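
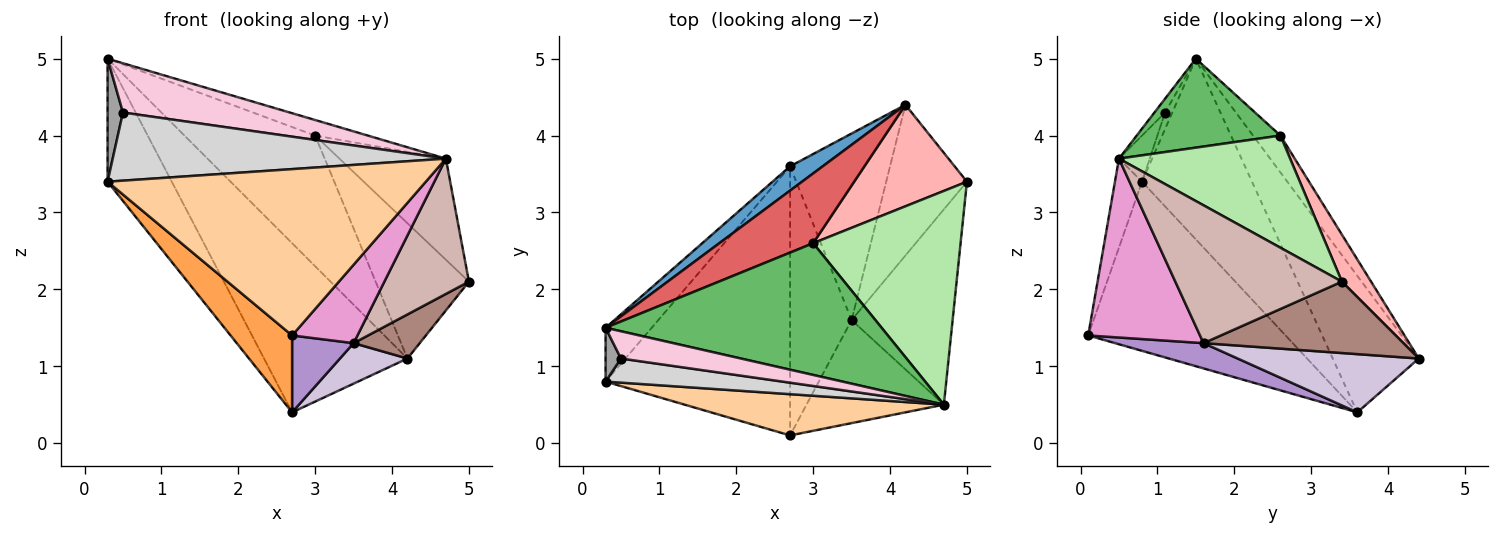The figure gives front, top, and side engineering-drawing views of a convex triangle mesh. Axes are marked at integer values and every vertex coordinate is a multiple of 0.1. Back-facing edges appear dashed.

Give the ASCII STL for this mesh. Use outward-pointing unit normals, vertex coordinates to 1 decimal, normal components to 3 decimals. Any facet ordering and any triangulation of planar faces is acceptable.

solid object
 facet normal -0.511 0.851 0.122
  outer loop
   vertex 4.2 4.4 1.1
   vertex 2.7 3.6 0.4
   vertex 0.3 1.5 5.0
  endloop
 endfacet
 facet normal -0.843 0.492 -0.215
  outer loop
   vertex 0.3 0.8 3.4
   vertex 0.3 1.5 5.0
   vertex 2.7 3.6 0.4
  endloop
 endfacet
 facet normal -0.661 -0.206 -0.721
  outer loop
   vertex 0.3 0.8 3.4
   vertex 2.7 3.6 0.4
   vertex 2.7 0.1 1.4
  endloop
 endfacet
 facet normal -0.082 -0.967 0.240
  outer loop
   vertex 0.3 0.8 3.4
   vertex 2.7 0.1 1.4
   vertex 4.7 0.5 3.7
  endloop
 endfacet
 facet normal 0.305 0.112 0.946
  outer loop
   vertex 3.0 2.6 4.0
   vertex 0.3 1.5 5.0
   vertex 4.7 0.5 3.7
  endloop
 endfacet
 facet normal 0.567 0.352 0.745
  outer loop
   vertex 3.0 2.6 4.0
   vertex 4.7 0.5 3.7
   vertex 5.0 3.4 2.1
  endloop
 endfacet
 facet normal -0.182 0.867 0.463
  outer loop
   vertex 3.0 2.6 4.0
   vertex 4.2 4.4 1.1
   vertex 0.3 1.5 5.0
  endloop
 endfacet
 facet normal 0.243 0.776 0.582
  outer loop
   vertex 3.0 2.6 4.0
   vertex 5.0 3.4 2.1
   vertex 4.2 4.4 1.1
  endloop
 endfacet
 facet normal 0.367 -0.256 -0.894
  outer loop
   vertex 3.5 1.6 1.3
   vertex 2.7 0.1 1.4
   vertex 2.7 3.6 0.4
  endloop
 endfacet
 facet normal 0.495 -0.184 -0.849
  outer loop
   vertex 3.5 1.6 1.3
   vertex 2.7 3.6 0.4
   vertex 4.2 4.4 1.1
  endloop
 endfacet
 facet normal 0.647 -0.214 -0.732
  outer loop
   vertex 3.5 1.6 1.3
   vertex 4.2 4.4 1.1
   vertex 5.0 3.4 2.1
  endloop
 endfacet
 facet normal 0.746 -0.379 -0.547
  outer loop
   vertex 3.5 1.6 1.3
   vertex 5.0 3.4 2.1
   vertex 4.7 0.5 3.7
  endloop
 endfacet
 facet normal 0.720 -0.421 -0.553
  outer loop
   vertex 3.5 1.6 1.3
   vertex 4.7 0.5 3.7
   vertex 2.7 0.1 1.4
  endloop
 endfacet
 facet normal -0.056 -0.874 0.483
  outer loop
   vertex 0.5 1.1 4.3
   vertex 4.7 0.5 3.7
   vertex 0.3 1.5 5.0
  endloop
 endfacet
 facet normal -0.395 -0.842 0.368
  outer loop
   vertex 0.5 1.1 4.3
   vertex 0.3 1.5 5.0
   vertex 0.3 0.8 3.4
  endloop
 endfacet
 facet normal -0.087 -0.939 0.332
  outer loop
   vertex 0.5 1.1 4.3
   vertex 0.3 0.8 3.4
   vertex 4.7 0.5 3.7
  endloop
 endfacet
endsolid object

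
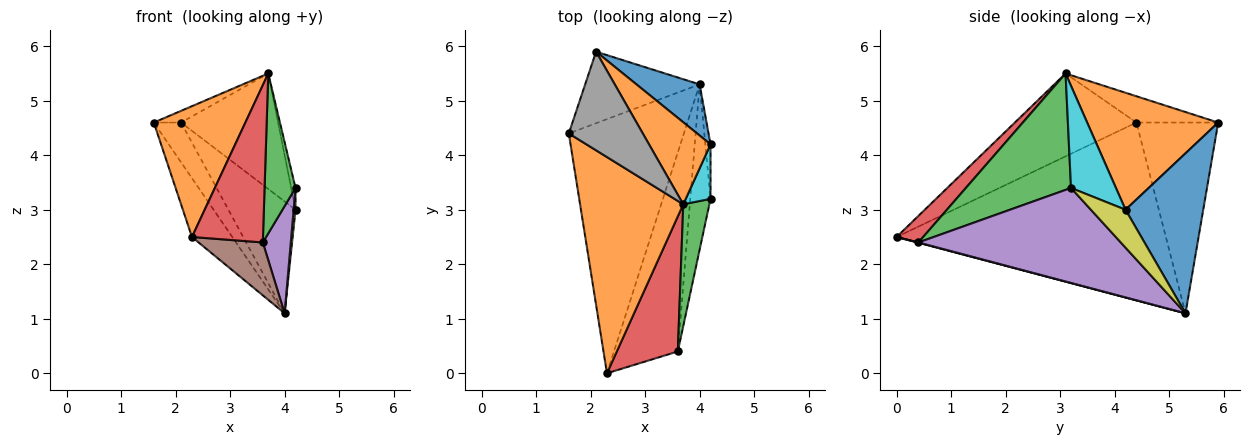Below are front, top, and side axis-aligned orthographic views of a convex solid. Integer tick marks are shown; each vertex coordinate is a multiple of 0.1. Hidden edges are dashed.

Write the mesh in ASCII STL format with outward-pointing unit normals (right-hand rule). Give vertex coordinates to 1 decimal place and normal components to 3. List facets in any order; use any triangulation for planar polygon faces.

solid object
 facet normal -0.833 0.125 -0.539
  outer loop
   vertex 4.0 5.3 1.1
   vertex 2.3 0.0 2.5
   vertex 1.6 4.4 4.6
  endloop
 endfacet
 facet normal -0.566 -0.427 0.705
  outer loop
   vertex 3.7 3.1 5.5
   vertex 1.6 4.4 4.6
   vertex 2.3 0.0 2.5
  endloop
 endfacet
 facet normal 0.938 -0.276 0.210
  outer loop
   vertex 3.6 0.4 2.4
   vertex 4.2 3.2 3.4
   vertex 3.7 3.1 5.5
  endloop
 endfacet
 facet normal 0.273 -0.730 0.627
  outer loop
   vertex 3.6 0.4 2.4
   vertex 3.7 3.1 5.5
   vertex 2.3 0.0 2.5
  endloop
 endfacet
 facet normal 0.969 -0.134 -0.207
  outer loop
   vertex 3.6 0.4 2.4
   vertex 4.0 5.3 1.1
   vertex 4.2 3.2 3.4
  endloop
 endfacet
 facet normal 0.005 -0.257 -0.966
  outer loop
   vertex 3.6 0.4 2.4
   vertex 2.3 0.0 2.5
   vertex 4.0 5.3 1.1
  endloop
 endfacet
 facet normal -0.824 0.275 -0.495
  outer loop
   vertex 2.1 5.9 4.6
   vertex 4.0 5.3 1.1
   vertex 1.6 4.4 4.6
  endloop
 endfacet
 facet normal -0.333 0.111 0.936
  outer loop
   vertex 2.1 5.9 4.6
   vertex 1.6 4.4 4.6
   vertex 3.7 3.1 5.5
  endloop
 endfacet
 facet normal 0.989 -0.054 -0.136
  outer loop
   vertex 4.2 4.2 3.0
   vertex 4.2 3.2 3.4
   vertex 4.0 5.3 1.1
  endloop
 endfacet
 facet normal 0.967 0.094 0.235
  outer loop
   vertex 4.2 4.2 3.0
   vertex 3.7 3.1 5.5
   vertex 4.2 3.2 3.4
  endloop
 endfacet
 facet normal 0.725 0.626 0.286
  outer loop
   vertex 4.2 4.2 3.0
   vertex 4.0 5.3 1.1
   vertex 2.1 5.9 4.6
  endloop
 endfacet
 facet normal 0.740 0.548 0.389
  outer loop
   vertex 4.2 4.2 3.0
   vertex 2.1 5.9 4.6
   vertex 3.7 3.1 5.5
  endloop
 endfacet
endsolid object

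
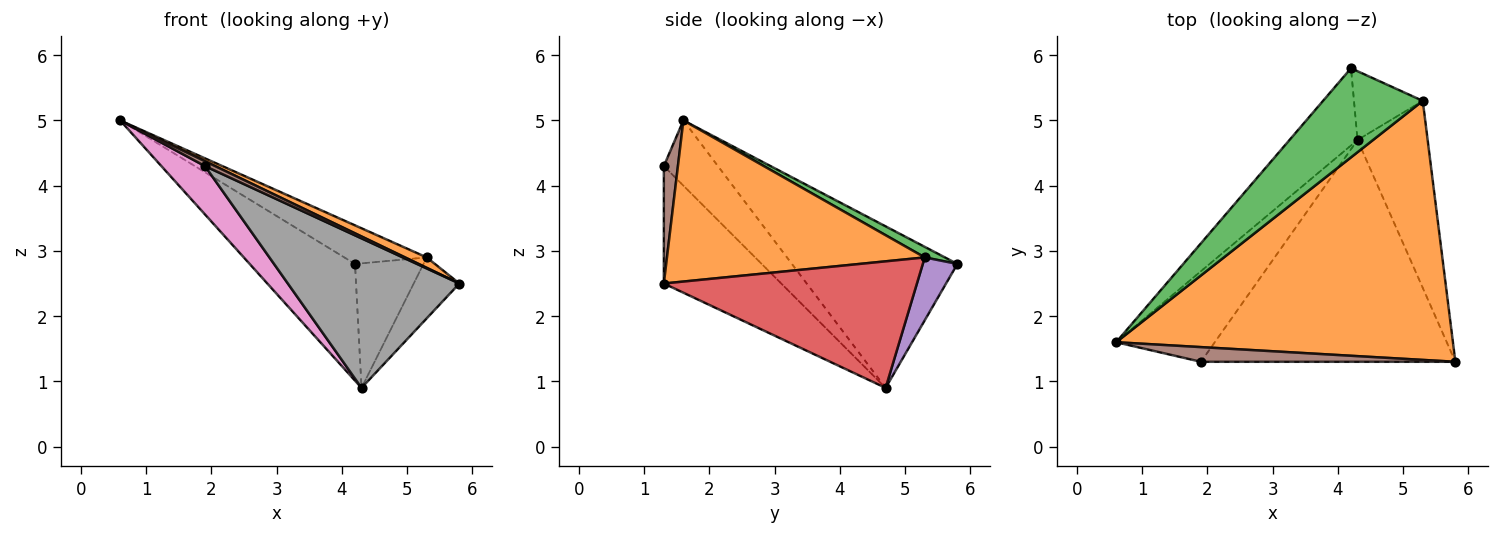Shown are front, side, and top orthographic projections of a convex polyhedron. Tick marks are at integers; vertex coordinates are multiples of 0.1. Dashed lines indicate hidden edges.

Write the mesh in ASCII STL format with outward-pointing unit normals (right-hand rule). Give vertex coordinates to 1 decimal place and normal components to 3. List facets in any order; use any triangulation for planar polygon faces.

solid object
 facet normal -0.795 0.506 -0.335
  outer loop
   vertex 4.3 4.7 0.9
   vertex 0.6 1.6 5.0
   vertex 4.2 5.8 2.8
  endloop
 endfacet
 facet normal 0.431 -0.036 0.901
  outer loop
   vertex 5.3 5.3 2.9
   vertex 0.6 1.6 5.0
   vertex 5.8 1.3 2.5
  endloop
 endfacet
 facet normal 0.097 0.396 0.913
  outer loop
   vertex 5.3 5.3 2.9
   vertex 4.2 5.8 2.8
   vertex 0.6 1.6 5.0
  endloop
 endfacet
 facet normal 0.864 0.156 -0.479
  outer loop
   vertex 5.3 5.3 2.9
   vertex 5.8 1.3 2.5
   vertex 4.3 4.7 0.9
  endloop
 endfacet
 facet normal 0.404 0.801 -0.442
  outer loop
   vertex 5.3 5.3 2.9
   vertex 4.3 4.7 0.9
   vertex 4.2 5.8 2.8
  endloop
 endfacet
 facet normal 0.401 -0.290 0.869
  outer loop
   vertex 1.9 1.3 4.3
   vertex 5.8 1.3 2.5
   vertex 0.6 1.6 5.0
  endloop
 endfacet
 facet normal -0.504 -0.406 -0.762
  outer loop
   vertex 1.9 1.3 4.3
   vertex 0.6 1.6 5.0
   vertex 4.3 4.7 0.9
  endloop
 endfacet
 facet normal -0.357 -0.522 -0.774
  outer loop
   vertex 1.9 1.3 4.3
   vertex 4.3 4.7 0.9
   vertex 5.8 1.3 2.5
  endloop
 endfacet
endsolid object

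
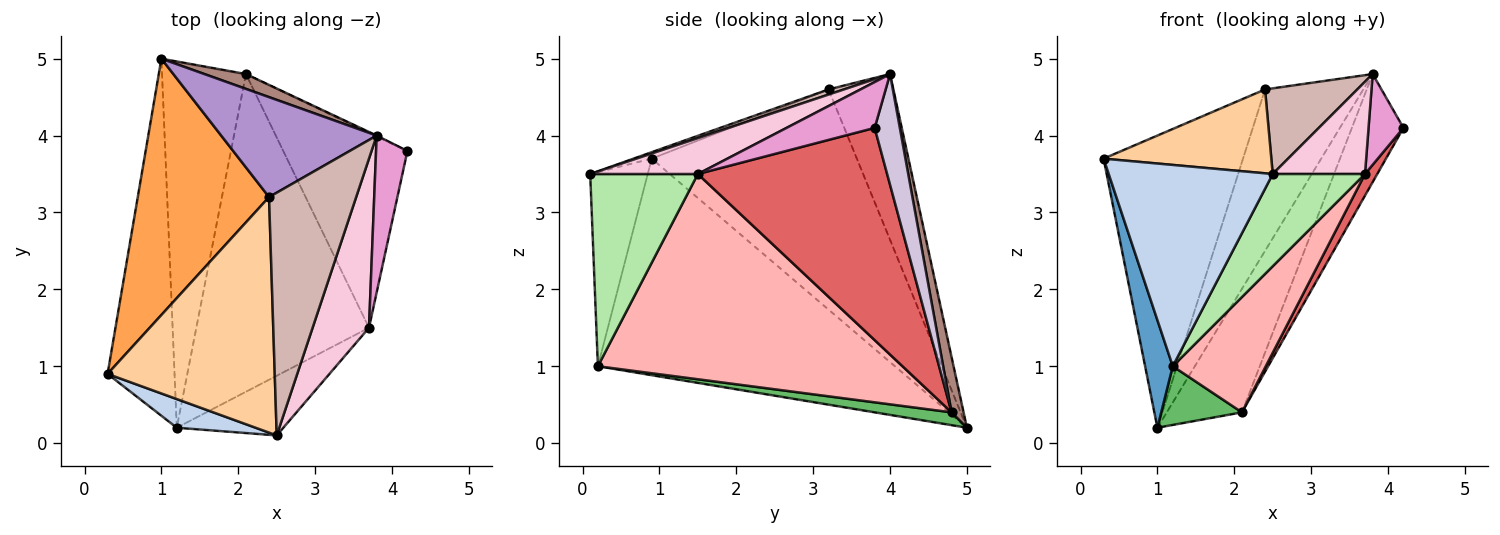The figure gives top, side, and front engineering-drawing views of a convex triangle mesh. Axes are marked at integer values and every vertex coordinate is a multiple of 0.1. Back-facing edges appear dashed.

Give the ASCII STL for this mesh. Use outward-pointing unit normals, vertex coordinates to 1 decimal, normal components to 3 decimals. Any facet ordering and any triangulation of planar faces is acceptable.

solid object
 facet normal -0.952 -0.089 -0.294
  outer loop
   vertex 1.2 0.2 1.0
   vertex 0.3 0.9 3.7
   vertex 1.0 5.0 0.2
  endloop
 endfacet
 facet normal -0.328 -0.935 0.133
  outer loop
   vertex 1.2 0.2 1.0
   vertex 2.5 0.1 3.5
   vertex 0.3 0.9 3.7
  endloop
 endfacet
 facet normal -0.742 0.504 0.442
  outer loop
   vertex 2.4 3.2 4.6
   vertex 1.0 5.0 0.2
   vertex 0.3 0.9 3.7
  endloop
 endfacet
 facet normal -0.036 -0.335 0.941
  outer loop
   vertex 2.4 3.2 4.6
   vertex 0.3 0.9 3.7
   vertex 2.5 0.1 3.5
  endloop
 endfacet
 facet normal 0.149 -0.157 -0.976
  outer loop
   vertex 2.1 4.8 0.4
   vertex 1.2 0.2 1.0
   vertex 1.0 5.0 0.2
  endloop
 endfacet
 facet normal 0.700 -0.600 -0.388
  outer loop
   vertex 3.7 1.5 3.5
   vertex 2.5 0.1 3.5
   vertex 1.2 0.2 1.0
  endloop
 endfacet
 facet normal 0.862 -0.056 -0.504
  outer loop
   vertex 3.7 1.5 3.5
   vertex 2.1 4.8 0.4
   vertex 4.2 3.8 4.1
  endloop
 endfacet
 facet normal 0.745 -0.228 -0.627
  outer loop
   vertex 3.7 1.5 3.5
   vertex 1.2 0.2 1.0
   vertex 2.1 4.8 0.4
  endloop
 endfacet
 facet normal -0.489 0.742 0.459
  outer loop
   vertex 3.8 4.0 4.8
   vertex 1.0 5.0 0.2
   vertex 2.4 3.2 4.6
  endloop
 endfacet
 facet normal 0.439 0.899 -0.006
  outer loop
   vertex 3.8 4.0 4.8
   vertex 4.2 3.8 4.1
   vertex 2.1 4.8 0.4
  endloop
 endfacet
 facet normal 0.157 0.981 0.118
  outer loop
   vertex 3.8 4.0 4.8
   vertex 2.1 4.8 0.4
   vertex 1.0 5.0 0.2
  endloop
 endfacet
 facet normal 0.055 -0.332 0.942
  outer loop
   vertex 3.8 4.0 4.8
   vertex 2.4 3.2 4.6
   vertex 2.5 0.1 3.5
  endloop
 endfacet
 facet normal 0.784 -0.311 0.537
  outer loop
   vertex 3.8 4.0 4.8
   vertex 3.7 1.5 3.5
   vertex 4.2 3.8 4.1
  endloop
 endfacet
 facet normal 0.488 -0.418 0.766
  outer loop
   vertex 3.8 4.0 4.8
   vertex 2.5 0.1 3.5
   vertex 3.7 1.5 3.5
  endloop
 endfacet
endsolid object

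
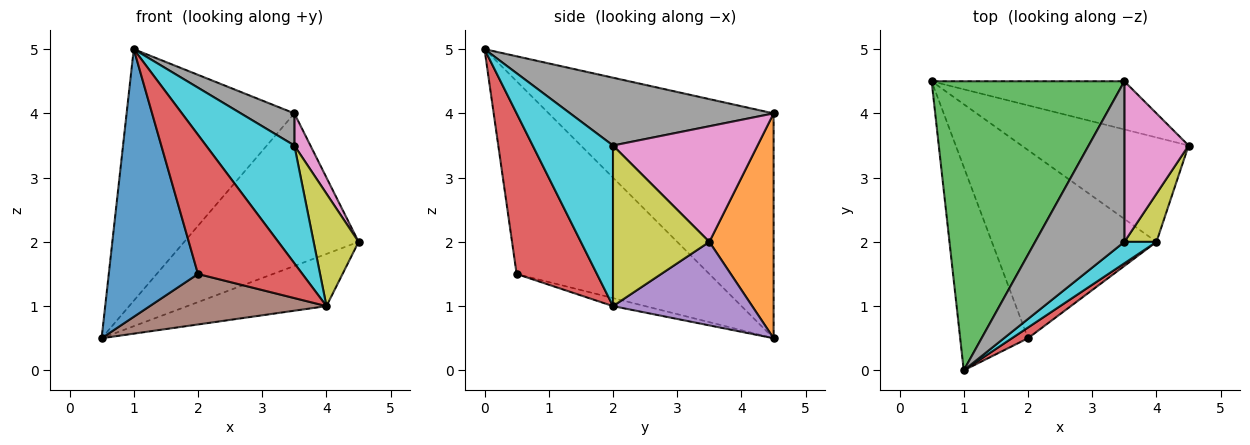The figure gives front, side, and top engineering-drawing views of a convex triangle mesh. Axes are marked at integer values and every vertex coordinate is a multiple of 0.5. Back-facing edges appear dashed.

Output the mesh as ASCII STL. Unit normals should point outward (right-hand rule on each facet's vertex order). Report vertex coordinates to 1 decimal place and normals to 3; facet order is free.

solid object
 facet normal -0.864 -0.400 -0.304
  outer loop
   vertex 2.0 0.5 1.5
   vertex 1.0 0.0 5.0
   vertex 0.5 4.5 0.5
  endloop
 endfacet
 facet normal 0.331 0.900 -0.284
  outer loop
   vertex 3.5 4.5 4.0
   vertex 4.5 3.5 2.0
   vertex 0.5 4.5 0.5
  endloop
 endfacet
 facet normal -0.661 0.493 0.566
  outer loop
   vertex 3.5 4.5 4.0
   vertex 0.5 4.5 0.5
   vertex 1.0 0.0 5.0
  endloop
 endfacet
 facet normal 0.609 -0.791 0.061
  outer loop
   vertex 4.0 2.0 1.0
   vertex 1.0 0.0 5.0
   vertex 2.0 0.5 1.5
  endloop
 endfacet
 facet normal 0.408 0.408 -0.816
  outer loop
   vertex 4.0 2.0 1.0
   vertex 0.5 4.5 0.5
   vertex 4.5 3.5 2.0
  endloop
 endfacet
 facet normal -0.047 -0.259 -0.965
  outer loop
   vertex 4.0 2.0 1.0
   vertex 2.0 0.5 1.5
   vertex 0.5 4.5 0.5
  endloop
 endfacet
 facet normal 0.870 -0.097 0.483
  outer loop
   vertex 3.5 2.0 3.5
   vertex 4.5 3.5 2.0
   vertex 3.5 4.5 4.0
  endloop
 endfacet
 facet normal 0.598 -0.157 0.786
  outer loop
   vertex 3.5 2.0 3.5
   vertex 3.5 4.5 4.0
   vertex 1.0 0.0 5.0
  endloop
 endfacet
 facet normal 0.892 -0.416 0.178
  outer loop
   vertex 3.5 2.0 3.5
   vertex 4.0 2.0 1.0
   vertex 4.5 3.5 2.0
  endloop
 endfacet
 facet normal 0.667 -0.733 0.133
  outer loop
   vertex 3.5 2.0 3.5
   vertex 1.0 0.0 5.0
   vertex 4.0 2.0 1.0
  endloop
 endfacet
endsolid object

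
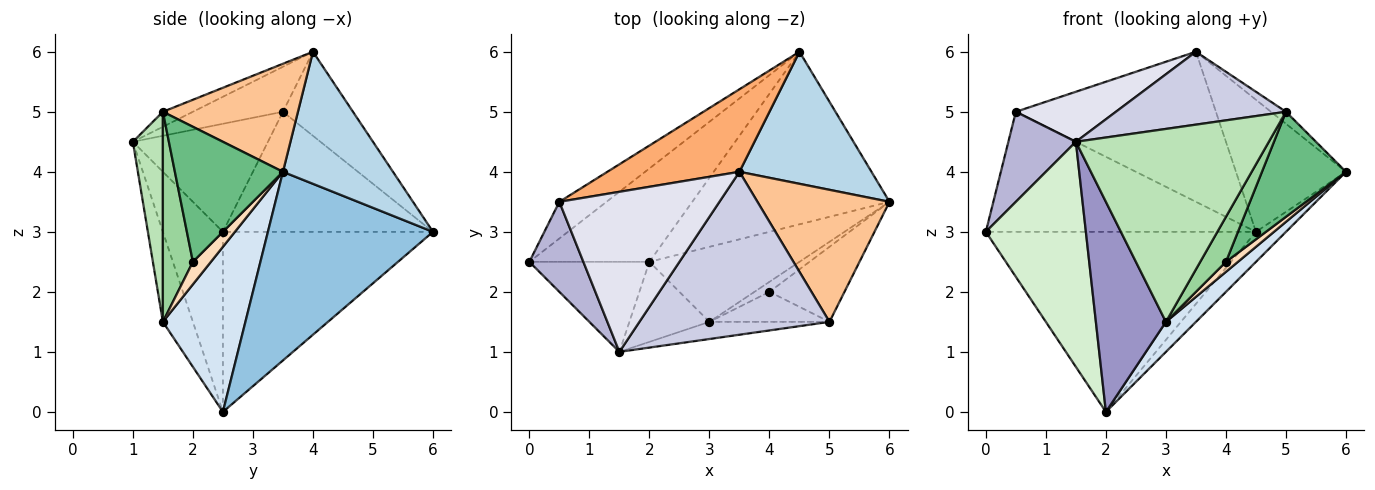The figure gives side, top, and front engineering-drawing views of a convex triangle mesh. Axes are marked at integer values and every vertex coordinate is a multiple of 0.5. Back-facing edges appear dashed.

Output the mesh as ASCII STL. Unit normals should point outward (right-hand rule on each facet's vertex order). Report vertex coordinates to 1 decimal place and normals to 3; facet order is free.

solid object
 facet normal -0.568 0.731 -0.379
  outer loop
   vertex 2.0 2.5 0.0
   vertex 0.0 2.5 3.0
   vertex 4.5 6.0 3.0
  endloop
 endfacet
 facet normal 0.686 0.125 -0.717
  outer loop
   vertex 2.0 2.5 0.0
   vertex 4.5 6.0 3.0
   vertex 6.0 3.5 4.0
  endloop
 endfacet
 facet normal 0.577 0.577 0.577
  outer loop
   vertex 3.5 4.0 6.0
   vertex 6.0 3.5 4.0
   vertex 4.5 6.0 3.0
  endloop
 endfacet
 facet normal 0.715 -0.260 -0.650
  outer loop
   vertex 3.0 1.5 1.5
   vertex 2.0 2.5 0.0
   vertex 6.0 3.5 4.0
  endloop
 endfacet
 facet normal -0.597 0.767 -0.234
  outer loop
   vertex 0.5 3.5 5.0
   vertex 4.5 6.0 3.0
   vertex 0.0 2.5 3.0
  endloop
 endfacet
 facet normal -0.293 0.838 0.461
  outer loop
   vertex 0.5 3.5 5.0
   vertex 3.5 4.0 6.0
   vertex 4.5 6.0 3.0
  endloop
 endfacet
 facet normal 0.632 0.070 0.772
  outer loop
   vertex 5.0 1.5 5.0
   vertex 6.0 3.5 4.0
   vertex 3.5 4.0 6.0
  endloop
 endfacet
 facet normal 0.728 -0.485 -0.485
  outer loop
   vertex 4.0 2.0 2.5
   vertex 3.0 1.5 1.5
   vertex 6.0 3.5 4.0
  endloop
 endfacet
 facet normal 0.723 -0.562 -0.402
  outer loop
   vertex 4.0 2.0 2.5
   vertex 6.0 3.5 4.0
   vertex 5.0 1.5 5.0
  endloop
 endfacet
 facet normal 0.697 -0.597 -0.398
  outer loop
   vertex 4.0 2.0 2.5
   vertex 5.0 1.5 5.0
   vertex 3.0 1.5 1.5
  endloop
 endfacet
 facet normal 0.153 -0.984 -0.087
  outer loop
   vertex 1.5 1.0 4.5
   vertex 3.0 1.5 1.5
   vertex 5.0 1.5 5.0
  endloop
 endfacet
 facet normal -0.487 -0.811 -0.324
  outer loop
   vertex 1.5 1.0 4.5
   vertex 0.0 2.5 3.0
   vertex 2.0 2.5 0.0
  endloop
 endfacet
 facet normal -0.372 -0.868 -0.330
  outer loop
   vertex 1.5 1.0 4.5
   vertex 2.0 2.5 0.0
   vertex 3.0 1.5 1.5
  endloop
 endfacet
 facet normal -0.816 -0.408 0.408
  outer loop
   vertex 1.5 1.0 4.5
   vertex 0.5 3.5 5.0
   vertex 0.0 2.5 3.0
  endloop
 endfacet
 facet normal -0.072 -0.407 0.910
  outer loop
   vertex 1.5 1.0 4.5
   vertex 5.0 1.5 5.0
   vertex 3.5 4.0 6.0
  endloop
 endfacet
 facet normal -0.259 -0.288 0.922
  outer loop
   vertex 1.5 1.0 4.5
   vertex 3.5 4.0 6.0
   vertex 0.5 3.5 5.0
  endloop
 endfacet
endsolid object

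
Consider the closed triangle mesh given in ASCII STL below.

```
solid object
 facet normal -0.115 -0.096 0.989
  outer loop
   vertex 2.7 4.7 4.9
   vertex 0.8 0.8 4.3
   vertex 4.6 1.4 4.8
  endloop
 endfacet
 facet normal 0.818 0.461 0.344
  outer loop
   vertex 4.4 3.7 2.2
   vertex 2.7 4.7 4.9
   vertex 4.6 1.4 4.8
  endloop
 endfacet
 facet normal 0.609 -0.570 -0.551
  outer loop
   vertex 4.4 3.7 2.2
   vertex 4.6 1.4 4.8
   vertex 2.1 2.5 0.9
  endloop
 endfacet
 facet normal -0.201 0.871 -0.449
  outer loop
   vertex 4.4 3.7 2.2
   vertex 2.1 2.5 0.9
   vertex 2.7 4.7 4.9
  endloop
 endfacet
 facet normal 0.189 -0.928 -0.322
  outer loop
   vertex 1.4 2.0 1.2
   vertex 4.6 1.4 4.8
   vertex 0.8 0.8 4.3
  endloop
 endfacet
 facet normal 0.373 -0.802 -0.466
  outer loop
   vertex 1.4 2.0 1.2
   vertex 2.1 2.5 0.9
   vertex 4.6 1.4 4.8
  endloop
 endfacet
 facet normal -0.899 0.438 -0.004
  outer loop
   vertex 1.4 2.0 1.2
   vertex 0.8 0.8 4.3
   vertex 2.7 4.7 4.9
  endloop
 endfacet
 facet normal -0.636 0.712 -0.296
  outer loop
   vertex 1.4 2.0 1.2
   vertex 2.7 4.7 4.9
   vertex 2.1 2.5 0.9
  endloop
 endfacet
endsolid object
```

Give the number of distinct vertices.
6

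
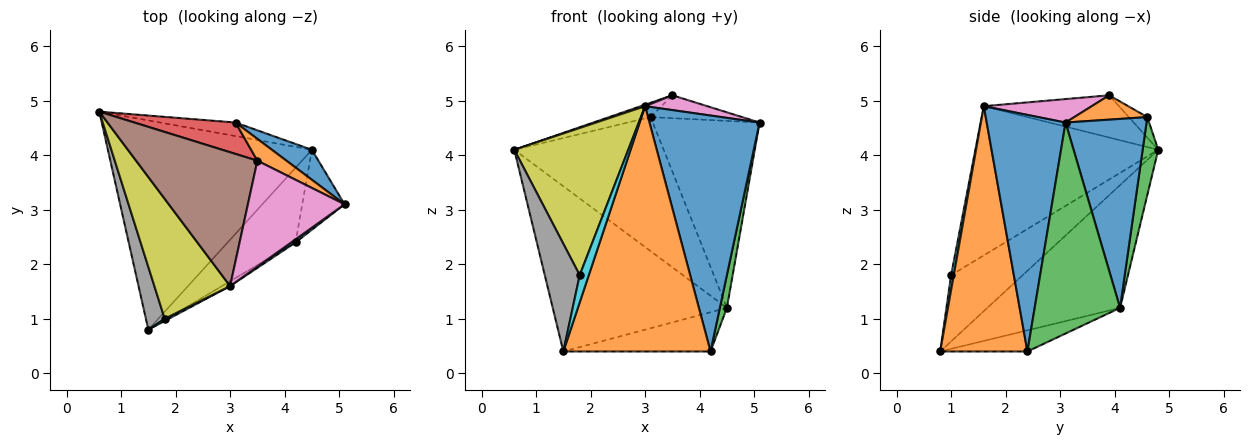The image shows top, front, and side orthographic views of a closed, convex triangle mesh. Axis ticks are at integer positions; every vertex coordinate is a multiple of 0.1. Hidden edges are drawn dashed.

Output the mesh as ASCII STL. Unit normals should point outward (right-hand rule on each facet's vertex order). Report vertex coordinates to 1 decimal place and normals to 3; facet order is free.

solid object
 facet normal 0.582 -0.813 0.011
  outer loop
   vertex 3.0 1.6 4.9
   vertex 4.2 2.4 0.4
   vertex 5.1 3.1 4.6
  endloop
 endfacet
 facet normal 0.510 -0.860 -0.017
  outer loop
   vertex 3.0 1.6 4.9
   vertex 1.5 0.8 0.4
   vertex 4.2 2.4 0.4
  endloop
 endfacet
 facet normal 0.977 -0.080 -0.196
  outer loop
   vertex 4.5 4.1 1.2
   vertex 5.1 3.1 4.6
   vertex 4.2 2.4 0.4
  endloop
 endfacet
 facet normal -0.427 0.560 -0.710
  outer loop
   vertex 4.5 4.1 1.2
   vertex 1.5 0.8 0.4
   vertex 0.6 4.8 4.1
  endloop
 endfacet
 facet normal -0.266 0.448 -0.853
  outer loop
   vertex 4.5 4.1 1.2
   vertex 4.2 2.4 0.4
   vertex 1.5 0.8 0.4
  endloop
 endfacet
 facet normal -0.329 -0.011 0.944
  outer loop
   vertex 3.5 3.9 5.1
   vertex 0.6 4.8 4.1
   vertex 3.0 1.6 4.9
  endloop
 endfacet
 facet normal 0.234 -0.135 0.963
  outer loop
   vertex 3.5 3.9 5.1
   vertex 3.0 1.6 4.9
   vertex 5.1 3.1 4.6
  endloop
 endfacet
 facet normal -0.871 -0.425 0.247
  outer loop
   vertex 1.8 1.0 1.8
   vertex 0.6 4.8 4.1
   vertex 1.5 0.8 0.4
  endloop
 endfacet
 facet normal -0.779 -0.486 0.396
  outer loop
   vertex 1.8 1.0 1.8
   vertex 3.0 1.6 4.9
   vertex 0.6 4.8 4.1
  endloop
 endfacet
 facet normal 0.281 -0.957 0.077
  outer loop
   vertex 1.8 1.0 1.8
   vertex 1.5 0.8 0.4
   vertex 3.0 1.6 4.9
  endloop
 endfacet
 facet normal 0.599 0.790 0.127
  outer loop
   vertex 3.1 4.6 4.7
   vertex 5.1 3.1 4.6
   vertex 4.5 4.1 1.2
  endloop
 endfacet
 facet normal 0.500 0.627 0.597
  outer loop
   vertex 3.1 4.6 4.7
   vertex 3.5 3.9 5.1
   vertex 5.1 3.1 4.6
  endloop
 endfacet
 facet normal 0.103 0.990 -0.100
  outer loop
   vertex 3.1 4.6 4.7
   vertex 4.5 4.1 1.2
   vertex 0.6 4.8 4.1
  endloop
 endfacet
 facet normal -0.182 0.407 0.895
  outer loop
   vertex 3.1 4.6 4.7
   vertex 0.6 4.8 4.1
   vertex 3.5 3.9 5.1
  endloop
 endfacet
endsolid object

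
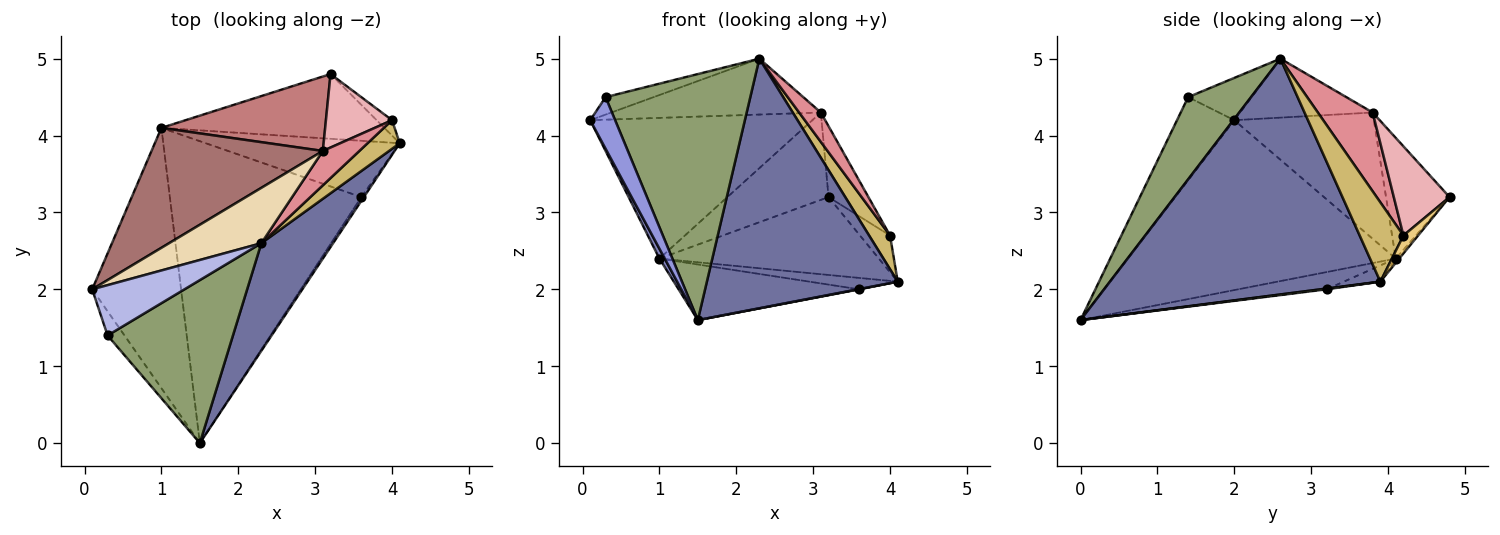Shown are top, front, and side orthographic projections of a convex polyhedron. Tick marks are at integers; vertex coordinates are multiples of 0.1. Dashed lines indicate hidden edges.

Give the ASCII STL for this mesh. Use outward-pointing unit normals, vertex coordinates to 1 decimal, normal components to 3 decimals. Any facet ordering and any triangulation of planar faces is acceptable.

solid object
 facet normal 0.793 -0.560 0.241
  outer loop
   vertex 2.3 2.6 5.0
   vertex 1.5 0.0 1.6
   vertex 4.1 3.9 2.1
  endloop
 endfacet
 facet normal -0.886 -0.018 -0.463
  outer loop
   vertex 1.0 4.1 2.4
   vertex 1.5 0.0 1.6
   vertex 0.1 2.0 4.2
  endloop
 endfacet
 facet normal -0.901 -0.392 -0.184
  outer loop
   vertex 0.3 1.4 4.5
   vertex 0.1 2.0 4.2
   vertex 1.5 0.0 1.6
  endloop
 endfacet
 facet normal -0.397 0.301 0.867
  outer loop
   vertex 0.3 1.4 4.5
   vertex 2.3 2.6 5.0
   vertex 0.1 2.0 4.2
  endloop
 endfacet
 facet normal 0.340 -0.784 0.519
  outer loop
   vertex 0.3 1.4 4.5
   vertex 1.5 0.0 1.6
   vertex 2.3 2.6 5.0
  endloop
 endfacet
 facet normal 0.293 -0.073 -0.953
  outer loop
   vertex 3.6 3.2 2.0
   vertex 4.1 3.9 2.1
   vertex 1.5 0.0 1.6
  endloop
 endfacet
 facet normal -0.082 0.198 -0.977
  outer loop
   vertex 3.6 3.2 2.0
   vertex 1.0 4.1 2.4
   vertex 4.1 3.9 2.1
  endloop
 endfacet
 facet normal -0.088 0.180 -0.980
  outer loop
   vertex 3.6 3.2 2.0
   vertex 1.5 0.0 1.6
   vertex 1.0 4.1 2.4
  endloop
 endfacet
 facet normal -0.012 0.769 -0.639
  outer loop
   vertex 3.2 4.8 3.2
   vertex 4.1 3.9 2.1
   vertex 1.0 4.1 2.4
  endloop
 endfacet
 facet normal 0.847 -0.406 0.344
  outer loop
   vertex 4.0 4.2 2.7
   vertex 2.3 2.6 5.0
   vertex 4.1 3.9 2.1
  endloop
 endfacet
 facet normal 0.411 0.841 -0.352
  outer loop
   vertex 4.0 4.2 2.7
   vertex 4.1 3.9 2.1
   vertex 3.2 4.8 3.2
  endloop
 endfacet
 facet normal -0.410 0.648 0.642
  outer loop
   vertex 3.1 3.8 4.3
   vertex 0.1 2.0 4.2
   vertex 2.3 2.6 5.0
  endloop
 endfacet
 facet normal -0.431 0.687 0.585
  outer loop
   vertex 3.1 3.8 4.3
   vertex 1.0 4.1 2.4
   vertex 0.1 2.0 4.2
  endloop
 endfacet
 facet normal -0.431 0.687 0.585
  outer loop
   vertex 3.1 3.8 4.3
   vertex 3.2 4.8 3.2
   vertex 1.0 4.1 2.4
  endloop
 endfacet
 facet normal 0.854 -0.338 0.396
  outer loop
   vertex 3.1 3.8 4.3
   vertex 2.3 2.6 5.0
   vertex 4.0 4.2 2.7
  endloop
 endfacet
 facet normal 0.696 0.498 0.516
  outer loop
   vertex 3.1 3.8 4.3
   vertex 4.0 4.2 2.7
   vertex 3.2 4.8 3.2
  endloop
 endfacet
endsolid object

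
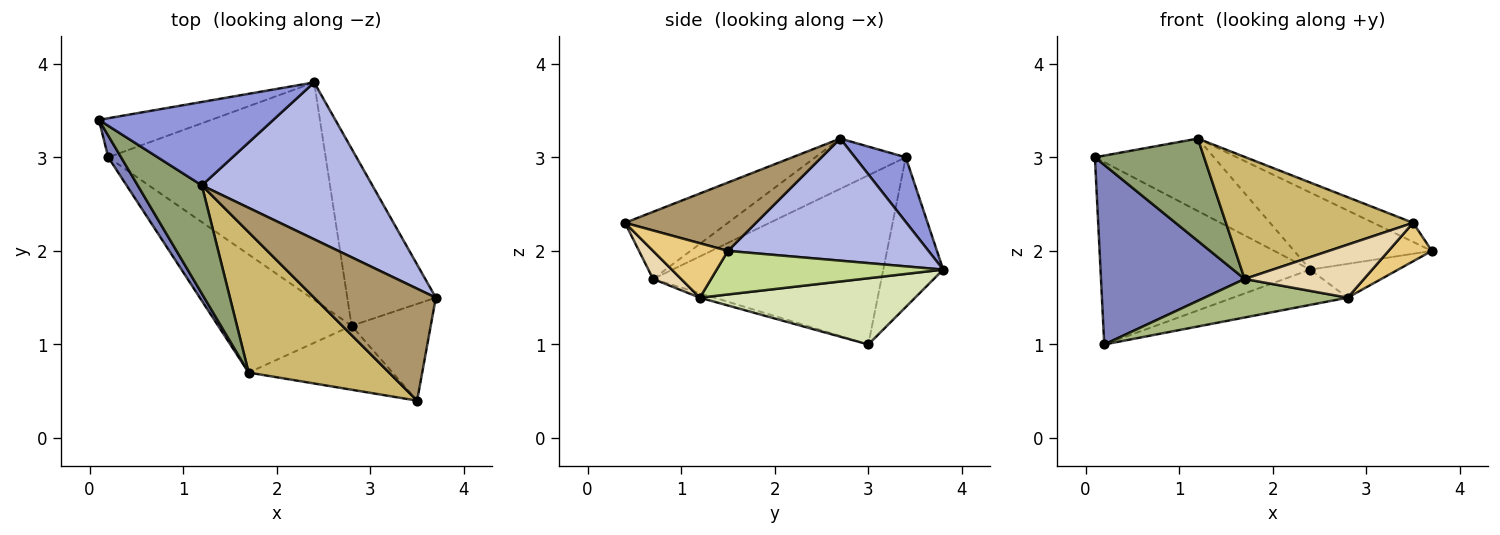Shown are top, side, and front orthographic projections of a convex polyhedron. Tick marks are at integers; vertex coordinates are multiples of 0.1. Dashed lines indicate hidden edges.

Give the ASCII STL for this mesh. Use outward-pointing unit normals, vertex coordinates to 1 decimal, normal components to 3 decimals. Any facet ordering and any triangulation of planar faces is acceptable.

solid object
 facet normal -0.269 0.942 -0.202
  outer loop
   vertex 0.2 3.0 1.0
   vertex 0.1 3.4 3.0
   vertex 2.4 3.8 1.8
  endloop
 endfacet
 facet normal -0.845 -0.531 0.064
  outer loop
   vertex 1.7 0.7 1.7
   vertex 0.1 3.4 3.0
   vertex 0.2 3.0 1.0
  endloop
 endfacet
 facet normal 0.270 0.631 0.727
  outer loop
   vertex 1.2 2.7 3.2
   vertex 2.4 3.8 1.8
   vertex 0.1 3.4 3.0
  endloop
 endfacet
 facet normal 0.541 0.371 0.755
  outer loop
   vertex 1.2 2.7 3.2
   vertex 3.7 1.5 2.0
   vertex 2.4 3.8 1.8
  endloop
 endfacet
 facet normal -0.495 -0.597 0.631
  outer loop
   vertex 1.2 2.7 3.2
   vertex 0.1 3.4 3.0
   vertex 1.7 0.7 1.7
  endloop
 endfacet
 facet normal -0.032 -0.310 -0.950
  outer loop
   vertex 2.8 1.2 1.5
   vertex 1.7 0.7 1.7
   vertex 0.2 3.0 1.0
  endloop
 endfacet
 facet normal 0.435 0.169 -0.884
  outer loop
   vertex 2.8 1.2 1.5
   vertex 2.4 3.8 1.8
   vertex 3.7 1.5 2.0
  endloop
 endfacet
 facet normal 0.288 0.153 -0.945
  outer loop
   vertex 2.8 1.2 1.5
   vertex 0.2 3.0 1.0
   vertex 2.4 3.8 1.8
  endloop
 endfacet
 facet normal 0.485 0.147 0.862
  outer loop
   vertex 3.5 0.4 2.3
   vertex 3.7 1.5 2.0
   vertex 1.2 2.7 3.2
  endloop
 endfacet
 facet normal -0.339 -0.617 0.710
  outer loop
   vertex 3.5 0.4 2.3
   vertex 1.2 2.7 3.2
   vertex 1.7 0.7 1.7
  endloop
 endfacet
 facet normal 0.539 -0.311 -0.783
  outer loop
   vertex 3.5 0.4 2.3
   vertex 2.8 1.2 1.5
   vertex 3.7 1.5 2.0
  endloop
 endfacet
 facet normal 0.149 -0.631 -0.761
  outer loop
   vertex 3.5 0.4 2.3
   vertex 1.7 0.7 1.7
   vertex 2.8 1.2 1.5
  endloop
 endfacet
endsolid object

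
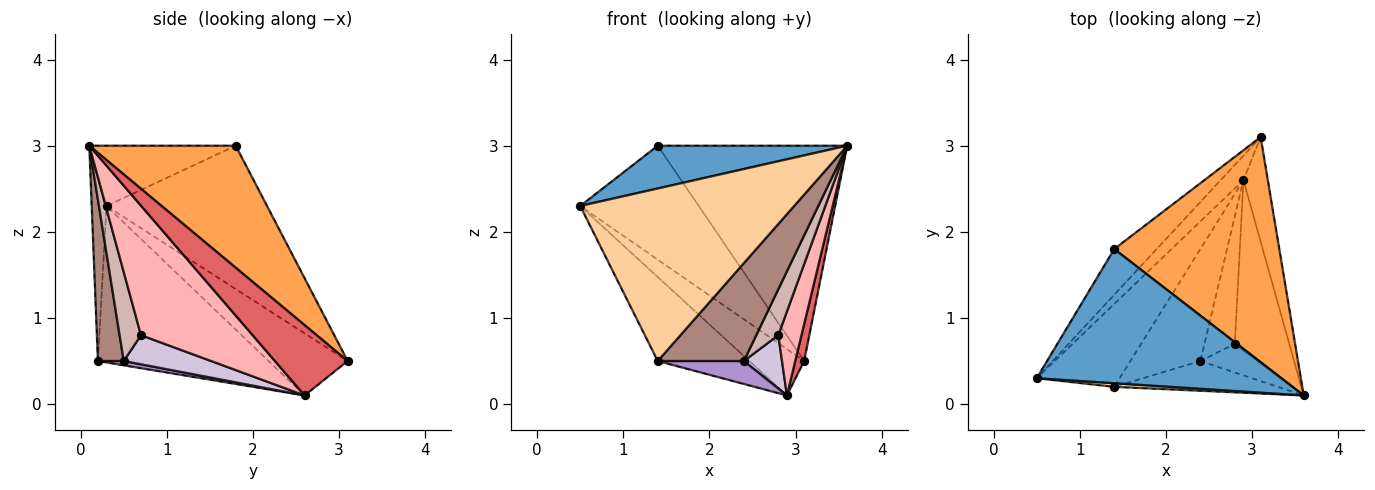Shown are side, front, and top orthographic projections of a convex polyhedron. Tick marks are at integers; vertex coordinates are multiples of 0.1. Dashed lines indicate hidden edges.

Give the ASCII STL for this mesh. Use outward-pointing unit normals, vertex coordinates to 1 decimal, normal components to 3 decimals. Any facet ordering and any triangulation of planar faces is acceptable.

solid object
 facet normal -0.229 -0.296 0.928
  outer loop
   vertex 1.4 1.8 3.0
   vertex 0.5 0.3 2.3
   vertex 3.6 0.1 3.0
  endloop
 endfacet
 facet normal -0.783 0.578 -0.232
  outer loop
   vertex 1.4 1.8 3.0
   vertex 3.1 3.1 0.5
   vertex 0.5 0.3 2.3
  endloop
 endfacet
 facet normal 0.471 0.610 0.637
  outer loop
   vertex 1.4 1.8 3.0
   vertex 3.6 0.1 3.0
   vertex 3.1 3.1 0.5
  endloop
 endfacet
 facet normal -0.069 -0.997 0.021
  outer loop
   vertex 1.4 0.2 0.5
   vertex 3.6 0.1 3.0
   vertex 0.5 0.3 2.3
  endloop
 endfacet
 facet normal -0.787 0.545 -0.288
  outer loop
   vertex 2.9 2.6 0.1
   vertex 0.5 0.3 2.3
   vertex 3.1 3.1 0.5
  endloop
 endfacet
 facet normal -0.798 0.429 -0.423
  outer loop
   vertex 2.9 2.6 0.1
   vertex 1.4 0.2 0.5
   vertex 0.5 0.3 2.3
  endloop
 endfacet
 facet normal 0.938 -0.115 -0.326
  outer loop
   vertex 2.9 2.6 0.1
   vertex 3.1 3.1 0.5
   vertex 3.6 0.1 3.0
  endloop
 endfacet
 facet normal 0.906 -0.188 -0.381
  outer loop
   vertex 2.9 2.6 0.1
   vertex 3.6 0.1 3.0
   vertex 2.8 0.7 0.8
  endloop
 endfacet
 facet normal 0.060 -0.201 -0.978
  outer loop
   vertex 2.4 0.5 0.5
   vertex 1.4 0.2 0.5
   vertex 2.9 2.6 0.1
  endloop
 endfacet
 facet normal 0.663 -0.289 -0.691
  outer loop
   vertex 2.4 0.5 0.5
   vertex 2.9 2.6 0.1
   vertex 2.8 0.7 0.8
  endloop
 endfacet
 facet normal 0.276 -0.920 -0.280
  outer loop
   vertex 2.4 0.5 0.5
   vertex 3.6 0.1 3.0
   vertex 1.4 0.2 0.5
  endloop
 endfacet
 facet normal 0.635 -0.655 -0.410
  outer loop
   vertex 2.4 0.5 0.5
   vertex 2.8 0.7 0.8
   vertex 3.6 0.1 3.0
  endloop
 endfacet
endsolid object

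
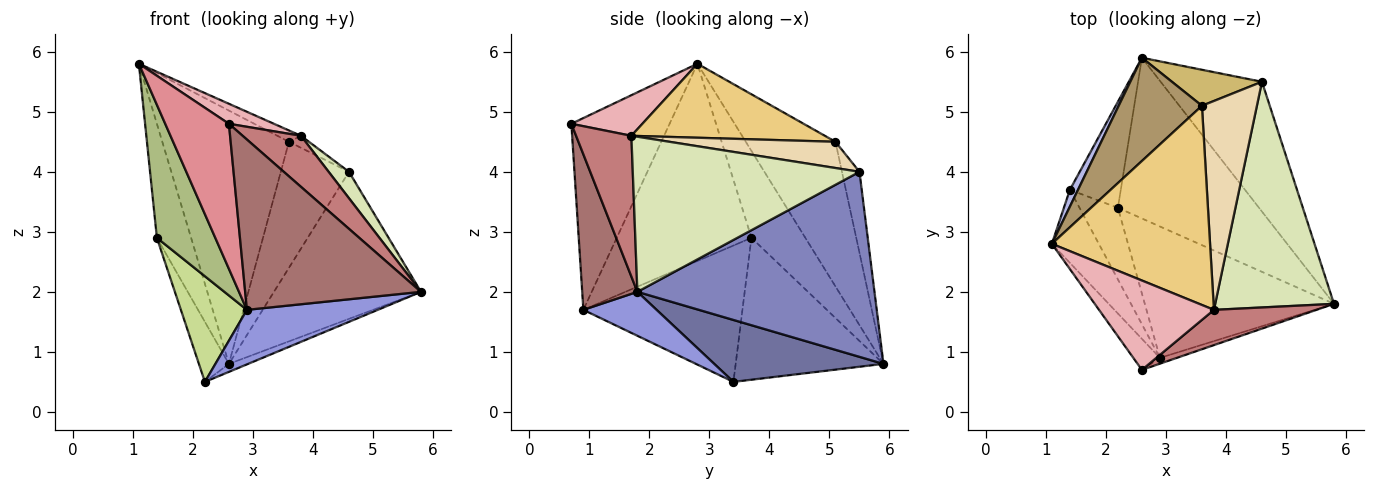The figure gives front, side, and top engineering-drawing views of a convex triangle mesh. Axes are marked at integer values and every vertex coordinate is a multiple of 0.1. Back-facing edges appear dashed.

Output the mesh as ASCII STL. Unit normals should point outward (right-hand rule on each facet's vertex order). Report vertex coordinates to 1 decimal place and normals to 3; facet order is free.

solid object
 facet normal 0.401 0.046 -0.915
  outer loop
   vertex 2.2 3.4 0.5
   vertex 2.6 5.9 0.8
   vertex 5.8 1.8 2.0
  endloop
 endfacet
 facet normal 0.771 0.478 -0.422
  outer loop
   vertex 4.6 5.5 4.0
   vertex 5.8 1.8 2.0
   vertex 2.6 5.9 0.8
  endloop
 endfacet
 facet normal 0.210 -0.375 -0.903
  outer loop
   vertex 2.9 0.9 1.7
   vertex 2.2 3.4 0.5
   vertex 5.8 1.8 2.0
  endloop
 endfacet
 facet normal -0.842 0.534 0.079
  outer loop
   vertex 1.4 3.7 2.9
   vertex 1.1 2.8 5.8
   vertex 2.6 5.9 0.8
  endloop
 endfacet
 facet normal -0.925 0.188 -0.332
  outer loop
   vertex 1.4 3.7 2.9
   vertex 2.6 5.9 0.8
   vertex 2.2 3.4 0.5
  endloop
 endfacet
 facet normal -0.896 -0.389 -0.213
  outer loop
   vertex 1.4 3.7 2.9
   vertex 2.9 0.9 1.7
   vertex 1.1 2.8 5.8
  endloop
 endfacet
 facet normal -0.894 -0.371 -0.252
  outer loop
   vertex 1.4 3.7 2.9
   vertex 2.2 3.4 0.5
   vertex 2.9 0.9 1.7
  endloop
 endfacet
 facet normal 0.792 -0.071 0.606
  outer loop
   vertex 3.8 1.7 4.6
   vertex 5.8 1.8 2.0
   vertex 4.6 5.5 4.0
  endloop
 endfacet
 facet normal -0.548 0.774 0.316
  outer loop
   vertex 3.6 5.1 4.5
   vertex 2.6 5.9 0.8
   vertex 1.1 2.8 5.8
  endloop
 endfacet
 facet normal -0.240 0.933 0.267
  outer loop
   vertex 3.6 5.1 4.5
   vertex 4.6 5.5 4.0
   vertex 2.6 5.9 0.8
  endloop
 endfacet
 facet normal 0.423 0.051 0.905
  outer loop
   vertex 3.6 5.1 4.5
   vertex 1.1 2.8 5.8
   vertex 3.8 1.7 4.6
  endloop
 endfacet
 facet normal 0.430 0.052 0.901
  outer loop
   vertex 3.6 5.1 4.5
   vertex 3.8 1.7 4.6
   vertex 4.6 5.5 4.0
  endloop
 endfacet
 facet normal 0.299 -0.954 -0.033
  outer loop
   vertex 2.6 0.7 4.8
   vertex 2.9 0.9 1.7
   vertex 5.8 1.8 2.0
  endloop
 endfacet
 facet normal 0.615 -0.649 0.448
  outer loop
   vertex 2.6 0.7 4.8
   vertex 5.8 1.8 2.0
   vertex 3.8 1.7 4.6
  endloop
 endfacet
 facet normal -0.833 -0.540 -0.116
  outer loop
   vertex 2.6 0.7 4.8
   vertex 1.1 2.8 5.8
   vertex 2.9 0.9 1.7
  endloop
 endfacet
 facet normal 0.326 -0.207 0.923
  outer loop
   vertex 2.6 0.7 4.8
   vertex 3.8 1.7 4.6
   vertex 1.1 2.8 5.8
  endloop
 endfacet
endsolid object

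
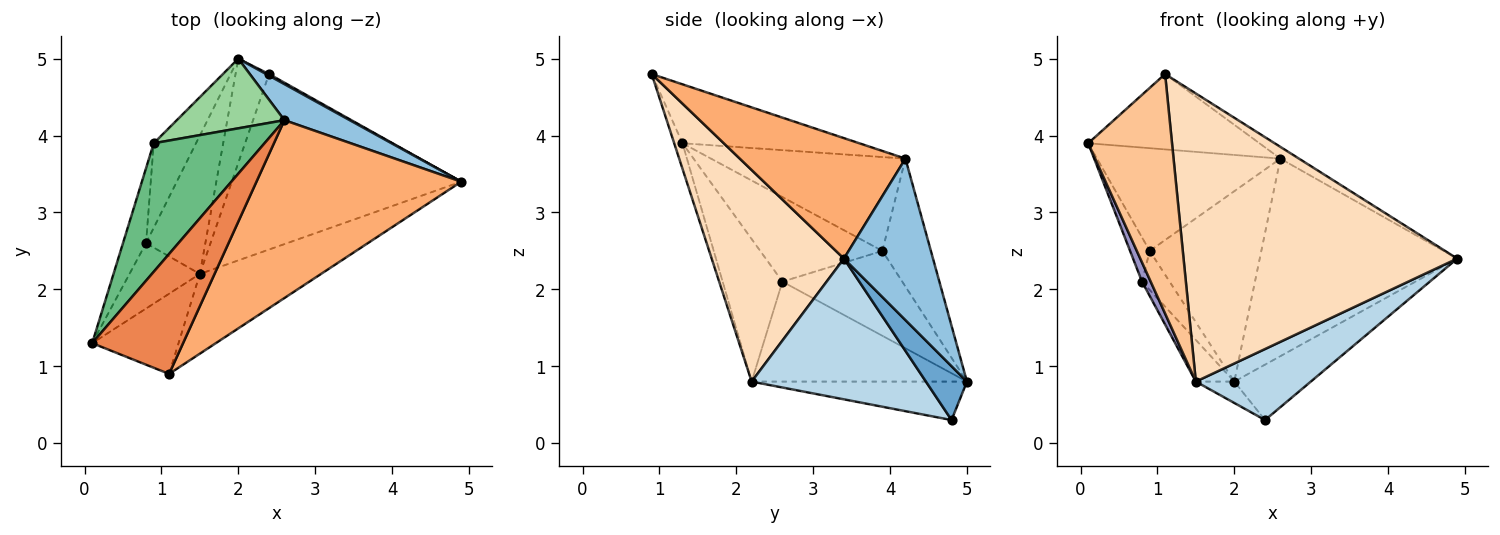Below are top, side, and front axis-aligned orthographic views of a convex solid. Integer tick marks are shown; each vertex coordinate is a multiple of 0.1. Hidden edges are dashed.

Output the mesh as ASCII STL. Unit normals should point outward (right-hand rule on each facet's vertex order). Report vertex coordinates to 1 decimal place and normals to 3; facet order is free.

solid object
 facet normal 0.472 0.881 0.025
  outer loop
   vertex 2.4 4.8 0.3
   vertex 2.0 5.0 0.8
   vertex 4.9 3.4 2.4
  endloop
 endfacet
 facet normal 0.406 0.899 0.164
  outer loop
   vertex 2.6 4.2 3.7
   vertex 4.9 3.4 2.4
   vertex 2.0 5.0 0.8
  endloop
 endfacet
 facet normal 0.494 -0.326 -0.806
  outer loop
   vertex 1.5 2.2 0.8
   vertex 2.4 4.8 0.3
   vertex 4.9 3.4 2.4
  endloop
 endfacet
 facet normal -0.747 0.133 -0.651
  outer loop
   vertex 1.5 2.2 0.8
   vertex 2.0 5.0 0.8
   vertex 2.4 4.8 0.3
  endloop
 endfacet
 facet normal -0.481 0.466 0.742
  outer loop
   vertex 1.1 0.9 4.8
   vertex 2.6 4.2 3.7
   vertex 0.1 1.3 3.9
  endloop
 endfacet
 facet normal 0.506 0.057 0.861
  outer loop
   vertex 1.1 0.9 4.8
   vertex 4.9 3.4 2.4
   vertex 2.6 4.2 3.7
  endloop
 endfacet
 facet normal -0.093 -0.944 -0.316
  outer loop
   vertex 1.1 0.9 4.8
   vertex 0.1 1.3 3.9
   vertex 1.5 2.2 0.8
  endloop
 endfacet
 facet normal 0.422 -0.874 -0.242
  outer loop
   vertex 1.1 0.9 4.8
   vertex 1.5 2.2 0.8
   vertex 4.9 3.4 2.4
  endloop
 endfacet
 facet normal -0.552 0.521 0.652
  outer loop
   vertex 0.9 3.9 2.5
   vertex 0.1 1.3 3.9
   vertex 2.6 4.2 3.7
  endloop
 endfacet
 facet normal -0.378 0.869 0.318
  outer loop
   vertex 0.9 3.9 2.5
   vertex 2.6 4.2 3.7
   vertex 2.0 5.0 0.8
  endloop
 endfacet
 facet normal -0.850 0.152 -0.504
  outer loop
   vertex 0.8 2.6 2.1
   vertex 2.0 5.0 0.8
   vertex 1.5 2.2 0.8
  endloop
 endfacet
 facet normal -0.877 0.202 -0.437
  outer loop
   vertex 0.8 2.6 2.1
   vertex 0.9 3.9 2.5
   vertex 2.0 5.0 0.8
  endloop
 endfacet
 facet normal -0.889 -0.129 -0.439
  outer loop
   vertex 0.8 2.6 2.1
   vertex 1.5 2.2 0.8
   vertex 0.1 1.3 3.9
  endloop
 endfacet
 facet normal -0.953 0.153 -0.260
  outer loop
   vertex 0.8 2.6 2.1
   vertex 0.1 1.3 3.9
   vertex 0.9 3.9 2.5
  endloop
 endfacet
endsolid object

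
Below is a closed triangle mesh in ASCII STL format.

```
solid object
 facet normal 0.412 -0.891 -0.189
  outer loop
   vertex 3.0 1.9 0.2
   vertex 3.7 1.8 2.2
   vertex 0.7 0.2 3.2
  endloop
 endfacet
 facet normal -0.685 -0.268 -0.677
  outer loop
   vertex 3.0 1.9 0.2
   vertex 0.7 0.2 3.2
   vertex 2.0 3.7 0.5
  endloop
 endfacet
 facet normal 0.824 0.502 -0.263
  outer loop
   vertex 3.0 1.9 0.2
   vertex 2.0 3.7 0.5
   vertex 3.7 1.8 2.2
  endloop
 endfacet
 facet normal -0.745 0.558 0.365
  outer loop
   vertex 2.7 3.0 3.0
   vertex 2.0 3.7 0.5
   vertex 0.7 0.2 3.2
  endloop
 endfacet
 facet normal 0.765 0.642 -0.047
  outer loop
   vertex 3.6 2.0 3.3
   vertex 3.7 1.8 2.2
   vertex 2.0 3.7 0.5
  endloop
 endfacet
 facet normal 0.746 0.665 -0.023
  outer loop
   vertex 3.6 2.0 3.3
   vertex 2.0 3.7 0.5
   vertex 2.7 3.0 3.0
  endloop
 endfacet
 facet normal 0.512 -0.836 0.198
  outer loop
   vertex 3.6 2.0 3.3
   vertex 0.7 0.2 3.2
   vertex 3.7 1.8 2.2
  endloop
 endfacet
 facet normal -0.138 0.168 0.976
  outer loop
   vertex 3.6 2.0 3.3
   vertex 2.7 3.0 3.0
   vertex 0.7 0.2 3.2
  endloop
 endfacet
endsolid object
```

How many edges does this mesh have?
12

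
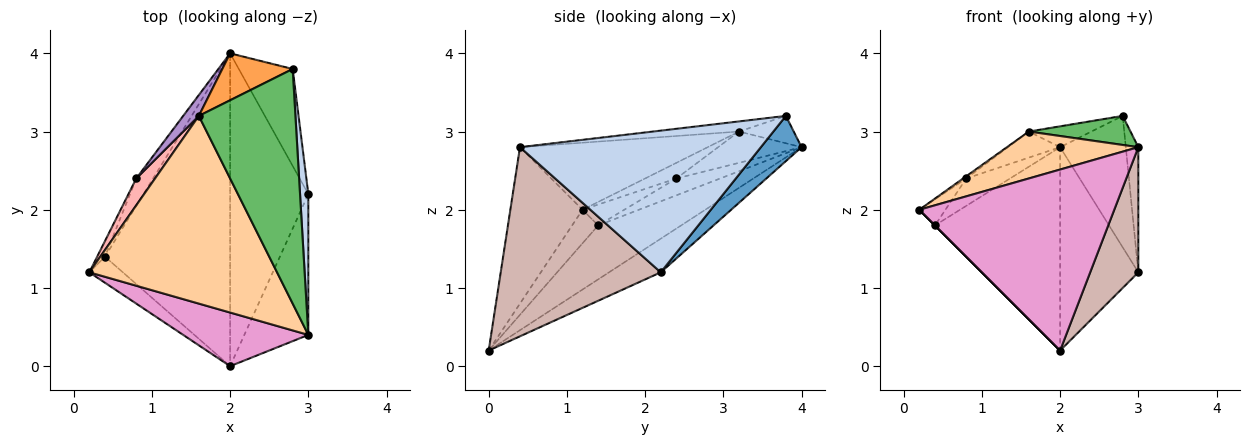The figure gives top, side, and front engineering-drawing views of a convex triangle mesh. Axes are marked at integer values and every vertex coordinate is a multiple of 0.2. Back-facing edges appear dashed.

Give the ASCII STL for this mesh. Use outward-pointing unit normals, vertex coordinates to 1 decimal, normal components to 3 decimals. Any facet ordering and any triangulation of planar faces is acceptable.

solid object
 facet normal 0.446 0.720 -0.532
  outer loop
   vertex 2.8 3.8 3.2
   vertex 3.0 2.2 1.2
   vertex 2.0 4.0 2.8
  endloop
 endfacet
 facet normal 0.997 0.052 0.058
  outer loop
   vertex 3.0 0.4 2.8
   vertex 3.0 2.2 1.2
   vertex 2.8 3.8 3.2
  endloop
 endfacet
 facet normal -0.335 0.383 0.861
  outer loop
   vertex 1.6 3.2 3.0
   vertex 2.8 3.8 3.2
   vertex 2.0 4.0 2.8
  endloop
 endfacet
 facet normal -0.327 -0.229 0.917
  outer loop
   vertex 1.6 3.2 3.0
   vertex 0.2 1.2 2.0
   vertex 3.0 0.4 2.8
  endloop
 endfacet
 facet normal -0.103 -0.122 0.987
  outer loop
   vertex 1.6 3.2 3.0
   vertex 3.0 0.4 2.8
   vertex 2.8 3.8 3.2
  endloop
 endfacet
 facet normal -0.808 0.505 -0.303
  outer loop
   vertex 0.8 2.4 2.4
   vertex 0.4 1.4 1.8
   vertex 0.2 1.2 2.0
  endloop
 endfacet
 facet normal -0.577 0.577 -0.577
  outer loop
   vertex 0.8 2.4 2.4
   vertex 2.0 4.0 2.8
   vertex 0.4 1.4 1.8
  endloop
 endfacet
 facet normal -0.639 0.064 0.767
  outer loop
   vertex 0.8 2.4 2.4
   vertex 0.2 1.2 2.0
   vertex 1.6 3.2 3.0
  endloop
 endfacet
 facet normal -0.781 0.488 0.390
  outer loop
   vertex 0.8 2.4 2.4
   vertex 1.6 3.2 3.0
   vertex 2.0 4.0 2.8
  endloop
 endfacet
 facet normal -0.339 0.513 -0.789
  outer loop
   vertex 2.0 0.0 0.2
   vertex 2.0 4.0 2.8
   vertex 3.0 2.2 1.2
  endloop
 endfacet
 facet normal -0.340 0.513 -0.788
  outer loop
   vertex 2.0 0.0 0.2
   vertex 0.4 1.4 1.8
   vertex 2.0 4.0 2.8
  endloop
 endfacet
 facet normal 0.911 -0.274 -0.308
  outer loop
   vertex 2.0 0.0 0.2
   vertex 3.0 2.2 1.2
   vertex 3.0 0.4 2.8
  endloop
 endfacet
 facet normal -0.335 -0.904 0.268
  outer loop
   vertex 2.0 0.0 0.2
   vertex 3.0 0.4 2.8
   vertex 0.2 1.2 2.0
  endloop
 endfacet
 facet normal -0.707 0.000 -0.707
  outer loop
   vertex 2.0 0.0 0.2
   vertex 0.2 1.2 2.0
   vertex 0.4 1.4 1.8
  endloop
 endfacet
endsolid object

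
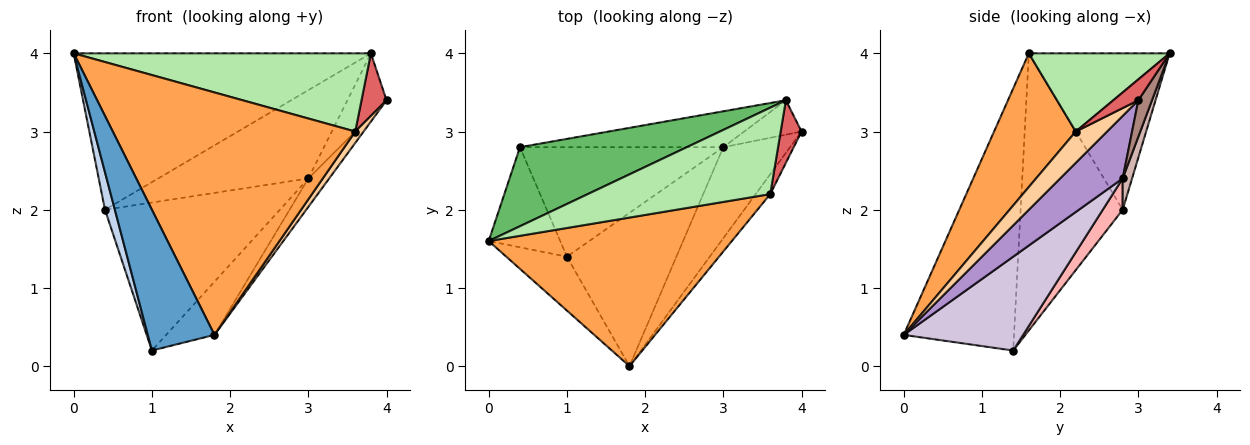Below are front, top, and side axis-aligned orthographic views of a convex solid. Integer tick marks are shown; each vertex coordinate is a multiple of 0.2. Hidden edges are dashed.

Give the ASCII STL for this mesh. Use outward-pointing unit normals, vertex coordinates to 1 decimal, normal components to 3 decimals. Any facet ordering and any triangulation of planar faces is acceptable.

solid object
 facet normal -0.840 -0.507 -0.194
  outer loop
   vertex 1.0 1.4 0.2
   vertex 1.8 0.0 0.4
   vertex 0.0 1.6 4.0
  endloop
 endfacet
 facet normal -0.964 -0.093 -0.249
  outer loop
   vertex 0.4 2.8 2.0
   vertex 1.0 1.4 0.2
   vertex 0.0 1.6 4.0
  endloop
 endfacet
 facet normal 0.276 -0.819 0.502
  outer loop
   vertex 3.6 2.2 3.0
   vertex 0.0 1.6 4.0
   vertex 1.8 0.0 0.4
  endloop
 endfacet
 facet normal 0.881 -0.235 -0.411
  outer loop
   vertex 3.6 2.2 3.0
   vertex 1.8 0.0 0.4
   vertex 4.0 3.0 3.4
  endloop
 endfacet
 facet normal -0.389 0.822 0.415
  outer loop
   vertex 3.8 3.4 4.0
   vertex 0.4 2.8 2.0
   vertex 0.0 1.6 4.0
  endloop
 endfacet
 facet normal 0.303 -0.639 0.707
  outer loop
   vertex 3.8 3.4 4.0
   vertex 0.0 1.6 4.0
   vertex 3.6 2.2 3.0
  endloop
 endfacet
 facet normal 0.577 -0.577 0.577
  outer loop
   vertex 3.8 3.4 4.0
   vertex 3.6 2.2 3.0
   vertex 4.0 3.0 3.4
  endloop
 endfacet
 facet normal 0.091 0.801 -0.592
  outer loop
   vertex 3.0 2.8 2.4
   vertex 1.0 1.4 0.2
   vertex 0.4 2.8 2.0
  endloop
 endfacet
 facet normal 0.667 0.222 -0.711
  outer loop
   vertex 3.0 2.8 2.4
   vertex 4.0 3.0 3.4
   vertex 1.8 0.0 0.4
  endloop
 endfacet
 facet normal 0.629 0.255 -0.734
  outer loop
   vertex 3.0 2.8 2.4
   vertex 1.8 0.0 0.4
   vertex 1.0 1.4 0.2
  endloop
 endfacet
 facet normal 0.293 0.838 -0.461
  outer loop
   vertex 3.0 2.8 2.4
   vertex 3.8 3.4 4.0
   vertex 4.0 3.0 3.4
  endloop
 endfacet
 facet normal 0.058 0.925 -0.376
  outer loop
   vertex 3.0 2.8 2.4
   vertex 0.4 2.8 2.0
   vertex 3.8 3.4 4.0
  endloop
 endfacet
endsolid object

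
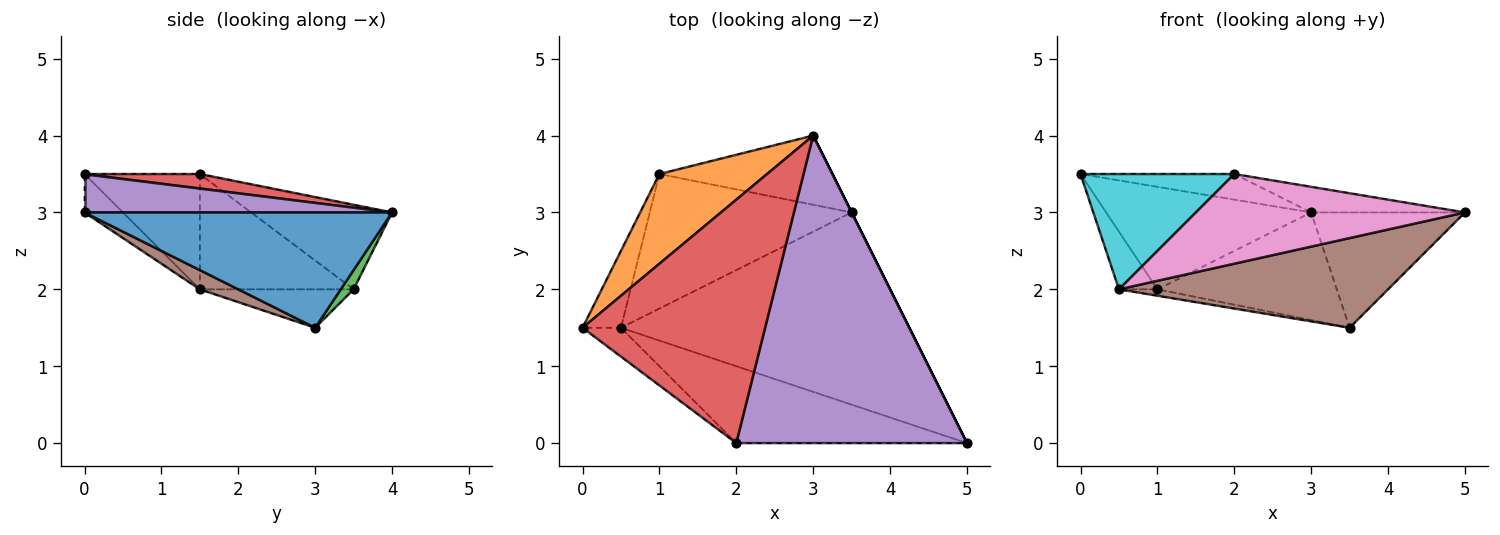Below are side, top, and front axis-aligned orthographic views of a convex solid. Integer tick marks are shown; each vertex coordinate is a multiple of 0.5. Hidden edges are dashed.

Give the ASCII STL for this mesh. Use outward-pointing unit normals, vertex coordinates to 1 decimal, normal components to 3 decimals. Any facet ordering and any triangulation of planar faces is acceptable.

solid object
 facet normal 0.894 0.447 0.000
  outer loop
   vertex 3.5 3.0 1.5
   vertex 3.0 4.0 3.0
   vertex 5.0 0.0 3.0
  endloop
 endfacet
 facet normal -0.460 0.668 0.585
  outer loop
   vertex 1.0 3.5 2.0
   vertex 0.0 1.5 3.5
   vertex 3.0 4.0 3.0
  endloop
 endfacet
 facet normal 0.060 0.840 -0.540
  outer loop
   vertex 1.0 3.5 2.0
   vertex 3.0 4.0 3.0
   vertex 3.5 3.0 1.5
  endloop
 endfacet
 facet normal 0.078 0.104 0.991
  outer loop
   vertex 2.0 0.0 3.5
   vertex 3.0 4.0 3.0
   vertex 0.0 1.5 3.5
  endloop
 endfacet
 facet normal 0.164 0.082 0.983
  outer loop
   vertex 2.0 0.0 3.5
   vertex 5.0 0.0 3.0
   vertex 3.0 4.0 3.0
  endloop
 endfacet
 facet normal 0.060 -0.422 -0.905
  outer loop
   vertex 0.5 1.5 2.0
   vertex 3.5 3.0 1.5
   vertex 5.0 0.0 3.0
  endloop
 endfacet
 facet normal -0.108 -0.755 -0.647
  outer loop
   vertex 0.5 1.5 2.0
   vertex 5.0 0.0 3.0
   vertex 2.0 0.0 3.5
  endloop
 endfacet
 facet normal -0.187 0.047 -0.981
  outer loop
   vertex 0.5 1.5 2.0
   vertex 1.0 3.5 2.0
   vertex 3.5 3.0 1.5
  endloop
 endfacet
 facet normal -0.923 0.231 -0.308
  outer loop
   vertex 0.5 1.5 2.0
   vertex 0.0 1.5 3.5
   vertex 1.0 3.5 2.0
  endloop
 endfacet
 facet normal -0.588 -0.784 -0.196
  outer loop
   vertex 0.5 1.5 2.0
   vertex 2.0 0.0 3.5
   vertex 0.0 1.5 3.5
  endloop
 endfacet
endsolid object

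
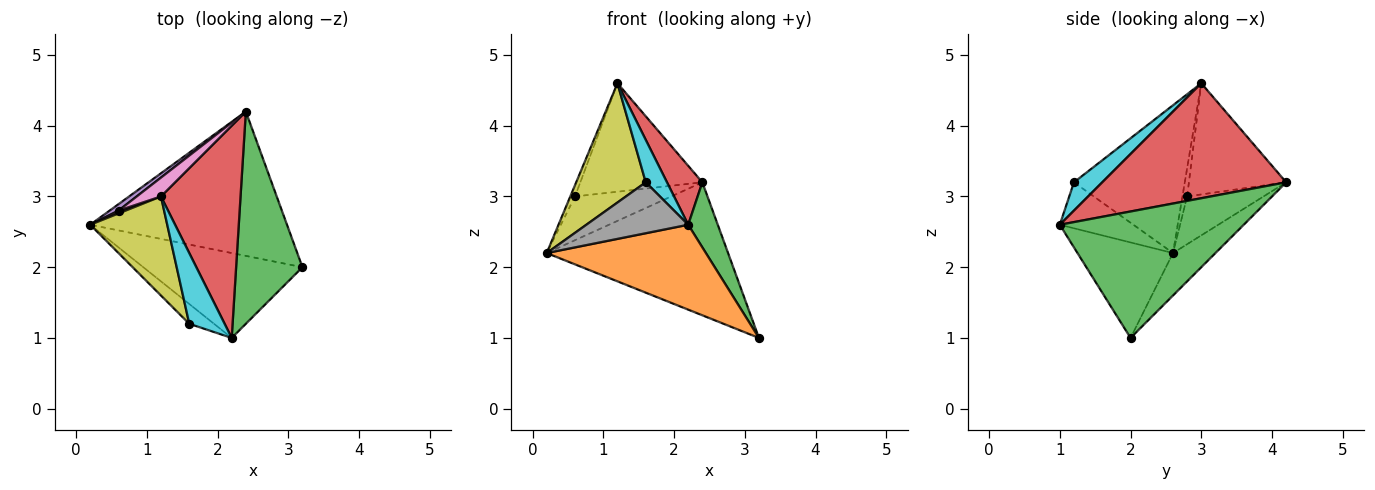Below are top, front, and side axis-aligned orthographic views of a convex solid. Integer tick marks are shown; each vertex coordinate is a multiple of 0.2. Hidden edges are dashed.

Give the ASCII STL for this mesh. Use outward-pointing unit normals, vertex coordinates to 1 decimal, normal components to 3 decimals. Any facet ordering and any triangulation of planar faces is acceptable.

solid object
 facet normal -0.157 0.669 -0.726
  outer loop
   vertex 2.4 4.2 3.2
   vertex 3.2 2.0 1.0
   vertex 0.2 2.6 2.2
  endloop
 endfacet
 facet normal -0.391 -0.651 -0.651
  outer loop
   vertex 2.2 1.0 2.6
   vertex 0.2 2.6 2.2
   vertex 3.2 2.0 1.0
  endloop
 endfacet
 facet normal 0.877 -0.141 0.460
  outer loop
   vertex 2.2 1.0 2.6
   vertex 3.2 2.0 1.0
   vertex 2.4 4.2 3.2
  endloop
 endfacet
 facet normal 0.812 -0.156 0.562
  outer loop
   vertex 1.2 3.0 4.6
   vertex 2.2 1.0 2.6
   vertex 2.4 4.2 3.2
  endloop
 endfacet
 facet normal -0.618 0.778 0.114
  outer loop
   vertex 0.6 2.8 3.0
   vertex 2.4 4.2 3.2
   vertex 0.2 2.6 2.2
  endloop
 endfacet
 facet normal -0.696 0.696 0.174
  outer loop
   vertex 0.6 2.8 3.0
   vertex 0.2 2.6 2.2
   vertex 1.2 3.0 4.6
  endloop
 endfacet
 facet normal -0.618 0.775 0.135
  outer loop
   vertex 0.6 2.8 3.0
   vertex 1.2 3.0 4.6
   vertex 2.4 4.2 3.2
  endloop
 endfacet
 facet normal -0.558 -0.773 -0.301
  outer loop
   vertex 1.6 1.2 3.2
   vertex 0.2 2.6 2.2
   vertex 2.2 1.0 2.6
  endloop
 endfacet
 facet normal -0.775 -0.486 0.404
  outer loop
   vertex 1.6 1.2 3.2
   vertex 1.2 3.0 4.6
   vertex 0.2 2.6 2.2
  endloop
 endfacet
 facet normal 0.566 -0.424 0.707
  outer loop
   vertex 1.6 1.2 3.2
   vertex 2.2 1.0 2.6
   vertex 1.2 3.0 4.6
  endloop
 endfacet
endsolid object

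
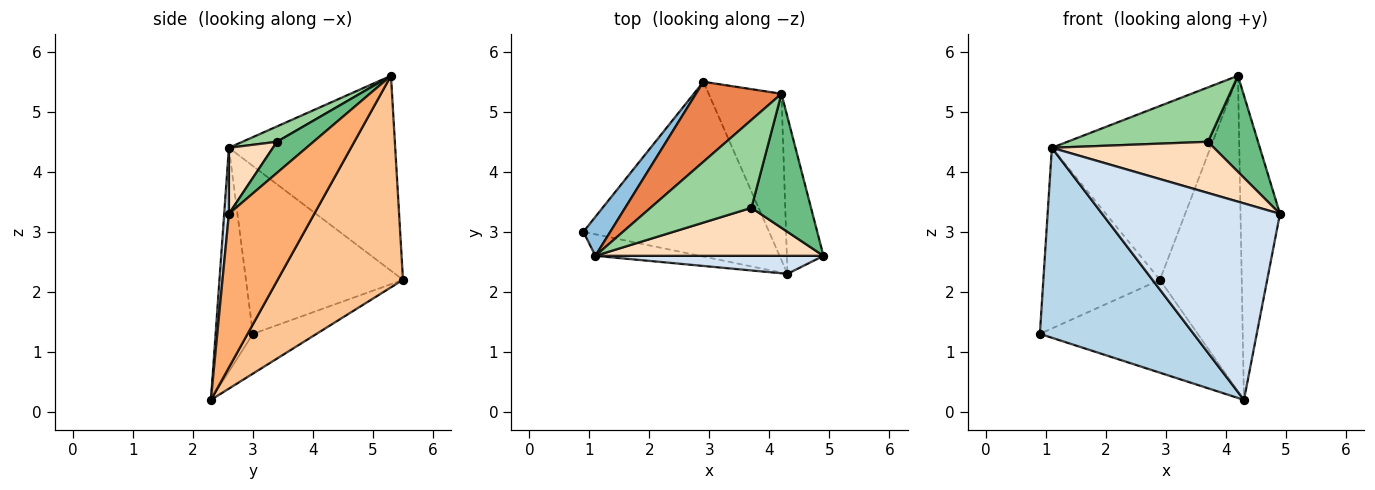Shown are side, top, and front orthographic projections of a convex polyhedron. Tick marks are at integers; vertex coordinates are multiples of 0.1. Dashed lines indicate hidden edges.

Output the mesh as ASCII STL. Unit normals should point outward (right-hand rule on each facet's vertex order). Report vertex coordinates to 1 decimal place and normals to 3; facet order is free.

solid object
 facet normal -0.186 0.461 -0.868
  outer loop
   vertex 4.3 2.3 0.2
   vertex 0.9 3.0 1.3
   vertex 2.9 5.5 2.2
  endloop
 endfacet
 facet normal -0.796 0.591 0.128
  outer loop
   vertex 1.1 2.6 4.4
   vertex 2.9 5.5 2.2
   vertex 0.9 3.0 1.3
  endloop
 endfacet
 facet normal -0.234 -0.966 -0.110
  outer loop
   vertex 1.1 2.6 4.4
   vertex 0.9 3.0 1.3
   vertex 4.3 2.3 0.2
  endloop
 endfacet
 facet normal 0.026 -0.995 0.091
  outer loop
   vertex 1.1 2.6 4.4
   vertex 4.3 2.3 0.2
   vertex 4.9 2.6 3.3
  endloop
 endfacet
 facet normal -0.690 0.658 0.302
  outer loop
   vertex 4.2 5.3 5.6
   vertex 2.9 5.5 2.2
   vertex 1.1 2.6 4.4
  endloop
 endfacet
 facet normal 0.887 0.410 -0.211
  outer loop
   vertex 4.2 5.3 5.6
   vertex 4.9 2.6 3.3
   vertex 4.3 2.3 0.2
  endloop
 endfacet
 facet normal 0.805 0.525 -0.277
  outer loop
   vertex 4.2 5.3 5.6
   vertex 4.3 2.3 0.2
   vertex 2.9 5.5 2.2
  endloop
 endfacet
 facet normal 0.194 -0.715 0.671
  outer loop
   vertex 3.7 3.4 4.5
   vertex 1.1 2.6 4.4
   vertex 4.9 2.6 3.3
  endloop
 endfacet
 facet normal 0.391 -0.536 0.748
  outer loop
   vertex 3.7 3.4 4.5
   vertex 4.9 2.6 3.3
   vertex 4.2 5.3 5.6
  endloop
 endfacet
 facet normal 0.128 -0.522 0.843
  outer loop
   vertex 3.7 3.4 4.5
   vertex 4.2 5.3 5.6
   vertex 1.1 2.6 4.4
  endloop
 endfacet
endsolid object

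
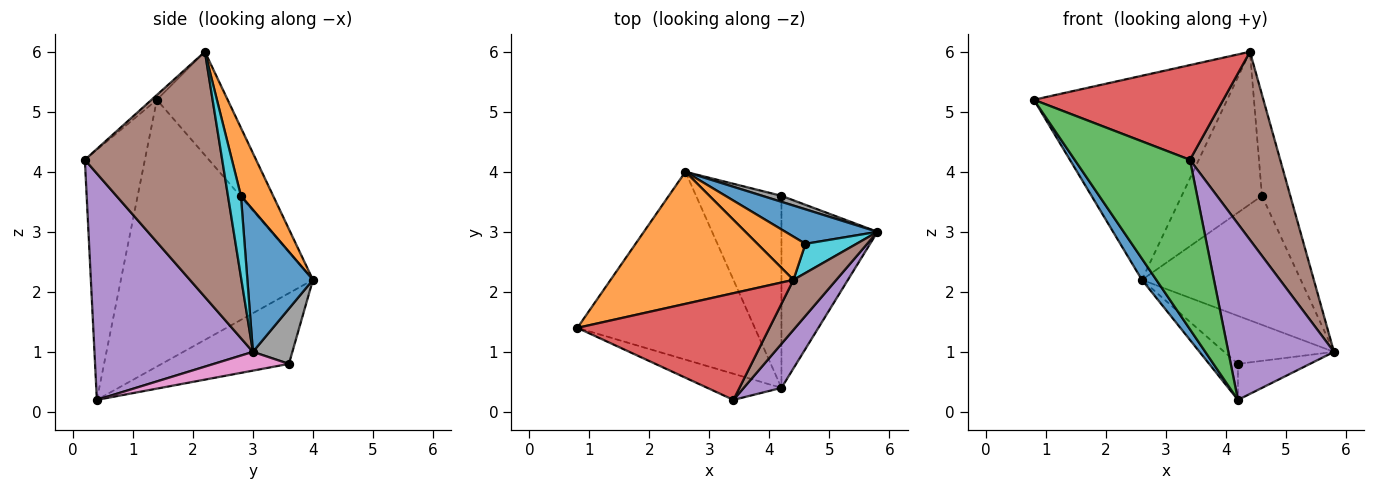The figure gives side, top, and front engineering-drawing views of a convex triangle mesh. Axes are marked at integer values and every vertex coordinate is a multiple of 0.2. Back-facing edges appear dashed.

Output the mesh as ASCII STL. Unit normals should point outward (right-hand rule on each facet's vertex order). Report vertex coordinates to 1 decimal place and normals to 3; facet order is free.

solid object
 facet normal -0.831 -0.062 -0.553
  outer loop
   vertex 2.6 4.0 2.2
   vertex 4.2 0.4 0.2
   vertex 0.8 1.4 5.2
  endloop
 endfacet
 facet normal -0.294 0.803 0.519
  outer loop
   vertex 2.6 4.0 2.2
   vertex 0.8 1.4 5.2
   vertex 4.4 2.2 6.0
  endloop
 endfacet
 facet normal -0.458 -0.879 -0.135
  outer loop
   vertex 3.4 0.2 4.2
   vertex 0.8 1.4 5.2
   vertex 4.2 0.4 0.2
  endloop
 endfacet
 facet normal -0.019 -0.664 0.748
  outer loop
   vertex 3.4 0.2 4.2
   vertex 4.4 2.2 6.0
   vertex 0.8 1.4 5.2
  endloop
 endfacet
 facet normal 0.824 -0.549 0.137
  outer loop
   vertex 3.4 0.2 4.2
   vertex 4.2 0.4 0.2
   vertex 5.8 3.0 1.0
  endloop
 endfacet
 facet normal 0.827 -0.544 0.145
  outer loop
   vertex 3.4 0.2 4.2
   vertex 5.8 3.0 1.0
   vertex 4.4 2.2 6.0
  endloop
 endfacet
 facet normal 0.189 0.181 -0.965
  outer loop
   vertex 4.2 3.6 0.8
   vertex 5.8 3.0 1.0
   vertex 4.2 0.4 0.2
  endloop
 endfacet
 facet normal 0.336 0.935 0.117
  outer loop
   vertex 4.2 3.6 0.8
   vertex 2.6 4.0 2.2
   vertex 5.8 3.0 1.0
  endloop
 endfacet
 facet normal -0.631 0.143 -0.762
  outer loop
   vertex 4.2 3.6 0.8
   vertex 4.2 0.4 0.2
   vertex 2.6 4.0 2.2
  endloop
 endfacet
 facet normal 0.403 0.880 0.253
  outer loop
   vertex 4.6 2.8 3.6
   vertex 4.4 2.2 6.0
   vertex 5.8 3.0 1.0
  endloop
 endfacet
 facet normal 0.370 0.897 0.240
  outer loop
   vertex 4.6 2.8 3.6
   vertex 5.8 3.0 1.0
   vertex 2.6 4.0 2.2
  endloop
 endfacet
 facet normal 0.360 0.897 0.254
  outer loop
   vertex 4.6 2.8 3.6
   vertex 2.6 4.0 2.2
   vertex 4.4 2.2 6.0
  endloop
 endfacet
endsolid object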